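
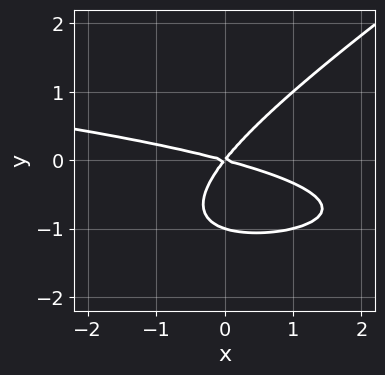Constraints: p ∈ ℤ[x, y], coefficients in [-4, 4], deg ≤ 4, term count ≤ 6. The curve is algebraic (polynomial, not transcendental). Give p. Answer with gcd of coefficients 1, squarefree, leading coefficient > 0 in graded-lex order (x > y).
1. Degree: a generic line meets the curve in up to 3 points, so deg p = 3.
2. Observable constraints: it crosses the x-axis at the gridline x = 0; the y-axis gridline crossings are at y ∈ {-1, 0}.
3. Fitting integer coefficients to these (and the overall shape) gives p.

2*x*y^2 - 3*y^3 + x^2 + 3*x*y - 3*y^2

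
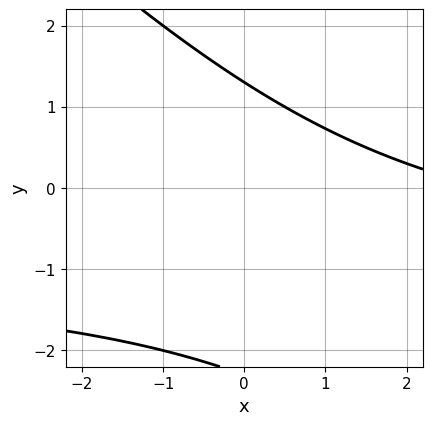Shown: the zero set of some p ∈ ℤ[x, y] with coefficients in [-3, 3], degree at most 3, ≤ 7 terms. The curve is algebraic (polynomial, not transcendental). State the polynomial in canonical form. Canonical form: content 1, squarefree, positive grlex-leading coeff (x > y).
1. The degree is 2 — a generic line meets the curve in up to 2 points.
2. Checking where it meets the axes: no x-intercept at any integer in the box.
3. Fitting integer coefficients to these (and the overall shape) gives p.

x*y + y^2 + x + y - 3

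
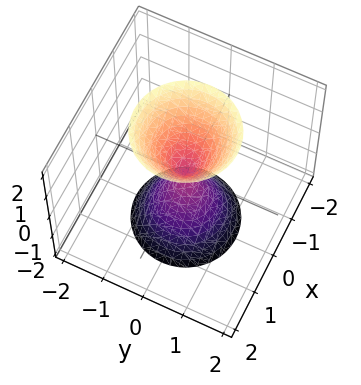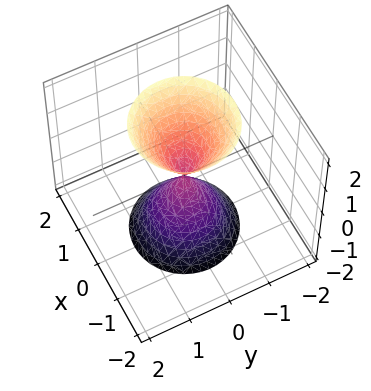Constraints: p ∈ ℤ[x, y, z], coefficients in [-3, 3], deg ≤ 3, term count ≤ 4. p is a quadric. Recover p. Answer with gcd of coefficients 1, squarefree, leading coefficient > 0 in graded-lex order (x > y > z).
3*x^2 + 3*y^2 - z^2

1. There are 2 components. Treating them together as one polynomial.
2. deg p = 2. A double cone through the origin; a quadric.
3. Symmetries: mirror symmetry z ↦ −z ⇒ only even powers of z; the z-axis is an axis of rotation, so x and y enter only as x² + y².
4. Checking where it meets the axes: it crosses the x-axis at the gridline x = 0; it meets the z-axis at z = 0 (among the integer gridlines).
5. Matching integer coefficients to the picture gives p.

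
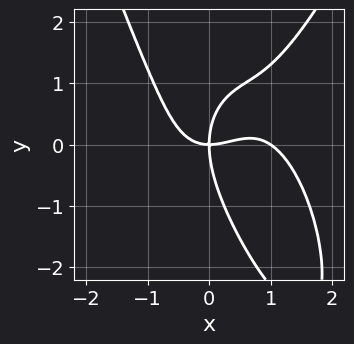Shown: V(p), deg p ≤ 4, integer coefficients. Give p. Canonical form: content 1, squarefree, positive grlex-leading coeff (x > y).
2*x^4 - 2*x^3 - x*y^2 - y^3 + 3*x*y

1. Degree: no degree-3 curve has this shape, so deg p = 4.
2. Against the integer gridlines: one y-axis crossing is at y = 0; the x-axis gridline crossings are at x ∈ {0, 1}.
3. Solving for integer coefficients yields p as stated.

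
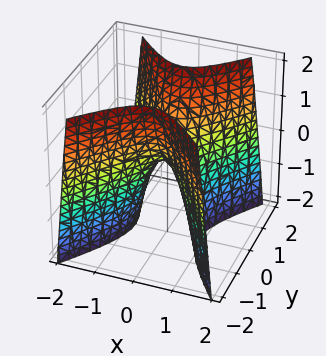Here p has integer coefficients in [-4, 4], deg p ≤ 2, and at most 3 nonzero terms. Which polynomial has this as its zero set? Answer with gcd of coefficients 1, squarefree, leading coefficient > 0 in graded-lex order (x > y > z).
3*x^2 - 2*y^2 + z

1. deg p = 2. A saddle surface; a quadric.
2. Symmetries: it's symmetric under y → −y, forcing even powers of y; it's symmetric under x → −x, forcing even powers of x.
3. Against the integer gridlines: one x-axis crossing is at x = 0; it meets the z-axis at z = 0 (among the integer gridlines); it meets the y-axis at y = 0 (among the integer gridlines).
4. The integer polynomial consistent with all of this is the stated p.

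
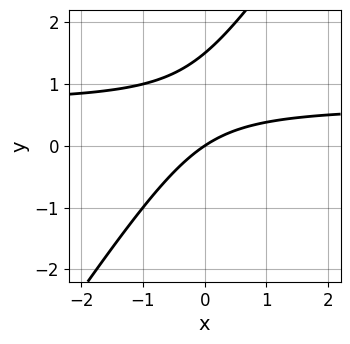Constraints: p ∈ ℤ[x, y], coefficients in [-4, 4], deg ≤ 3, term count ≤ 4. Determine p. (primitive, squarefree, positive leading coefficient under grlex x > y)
(a) The degree is 2 — no degree-1 curve has this shape.
(b) Against the integer gridlines: one y-axis crossing is at y = 0; it meets the x-axis at x = 0 (among the integer gridlines).
(c) Assembling these constraints gives the stated polynomial.

3*x*y - 2*y^2 - 2*x + 3*y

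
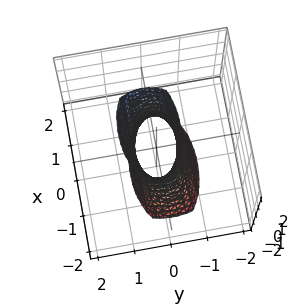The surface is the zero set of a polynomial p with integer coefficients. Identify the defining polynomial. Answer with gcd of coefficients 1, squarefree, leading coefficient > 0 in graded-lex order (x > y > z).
x^2 + x*z + 3*y^2 - 1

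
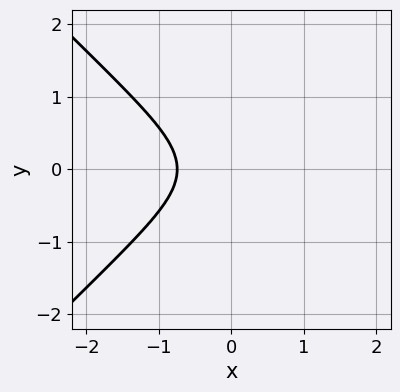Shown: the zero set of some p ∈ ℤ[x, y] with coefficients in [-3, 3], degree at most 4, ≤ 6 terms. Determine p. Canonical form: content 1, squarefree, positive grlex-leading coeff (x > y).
3*x^3 - 3*x*y^2 + 3*y^2 + x + 2

(a) Degree: no degree-2 curve has this shape, so deg p = 3.
(b) Symmetries: mirror symmetry y ↦ −y ⇒ only even powers of y.
(c) From the axis intercepts and sections: it misses every integer gridline on the y-axis.
(d) The integer polynomial consistent with all of this is the stated p.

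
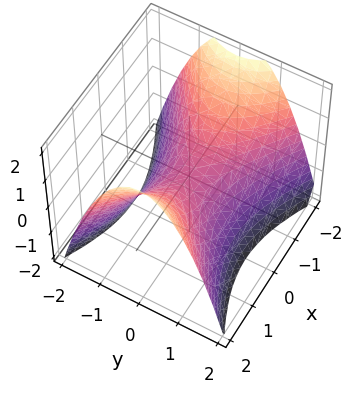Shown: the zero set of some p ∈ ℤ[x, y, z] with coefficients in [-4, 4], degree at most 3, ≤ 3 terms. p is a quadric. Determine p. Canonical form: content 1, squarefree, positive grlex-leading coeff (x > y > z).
(a) deg p = 2. A saddle surface; a quadric.
(b) Symmetries: mirror symmetry y ↦ −y ⇒ only even powers of y; it's symmetric under x → −x, forcing even powers of x.
(c) Observable constraints: it meets the x-axis at x = 0 (among the integer gridlines); one y-axis crossing is at y = 0; it crosses the z-axis at the gridline z = 0.
(d) The integer polynomial consistent with all of this is the stated p.

x^2 - 2*y^2 - 2*z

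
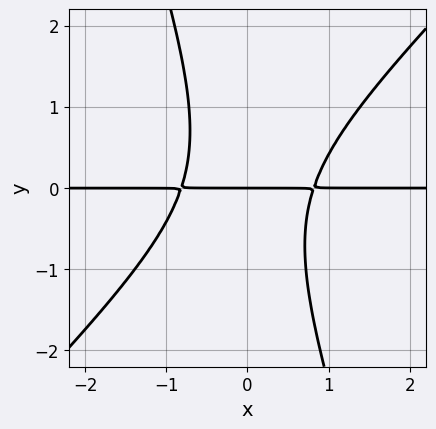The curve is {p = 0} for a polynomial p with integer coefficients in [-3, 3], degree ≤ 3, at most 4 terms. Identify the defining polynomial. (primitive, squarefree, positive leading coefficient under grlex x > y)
3*x^2*y - 2*x*y^2 - y^3 - 2*y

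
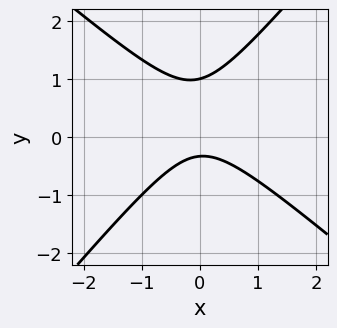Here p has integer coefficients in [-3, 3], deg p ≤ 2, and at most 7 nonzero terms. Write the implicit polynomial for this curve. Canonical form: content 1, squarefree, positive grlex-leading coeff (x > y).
(a) Degree: a generic line meets the curve in up to 2 points, so deg p = 2.
(b) Checking where it meets the axes: it crosses the y-axis at the gridline y = 1; it misses every integer gridline on the x-axis.
(c) Together with the visible shape, these determine p as stated.

3*x^2 + x*y - 3*y^2 + 2*y + 1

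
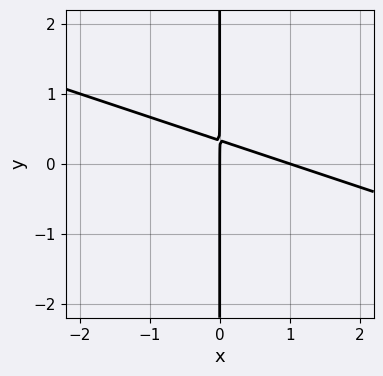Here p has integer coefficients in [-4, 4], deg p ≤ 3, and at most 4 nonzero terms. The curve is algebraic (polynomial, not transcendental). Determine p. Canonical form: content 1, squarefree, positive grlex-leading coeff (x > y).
x^2 + 3*x*y - x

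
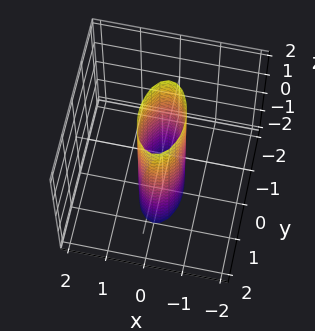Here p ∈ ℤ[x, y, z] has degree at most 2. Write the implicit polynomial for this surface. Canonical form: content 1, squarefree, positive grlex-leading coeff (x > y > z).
Degree: constant cross-section along one axis; a quadric, so deg p = 2.
Symmetries: it's symmetric under x → −x, forcing even powers of x; the y ↦ −y reflection is a symmetry, so y appears only in even powers; mirror symmetry z ↦ −z ⇒ only even powers of z.
Reading off the gridlines: no z-intercept at any integer in the box; the y-axis gridline crossings are at y ∈ {-1, 1}.
Putting this together gives p.

3*x^2 + y^2 - 1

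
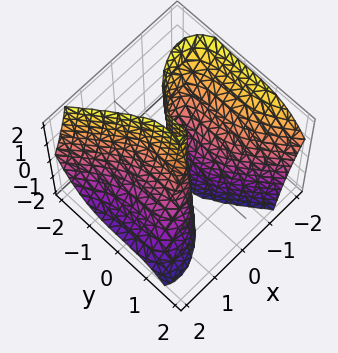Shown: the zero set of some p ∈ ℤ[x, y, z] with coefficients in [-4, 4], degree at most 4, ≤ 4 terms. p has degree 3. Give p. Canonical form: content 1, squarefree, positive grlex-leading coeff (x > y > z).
(a) deg p = 3. No degree-2 surface has this shape.
(b) Checking where it meets the axes: it meets the y-axis at y = 0 (among the integer gridlines); one x-axis crossing is at x = 0; every point of the z-axis in the box is on the surface.
(c) Assembling these constraints gives the stated polynomial.

3*x^3 + 3*x^2*z + 2*y^3 - 2*x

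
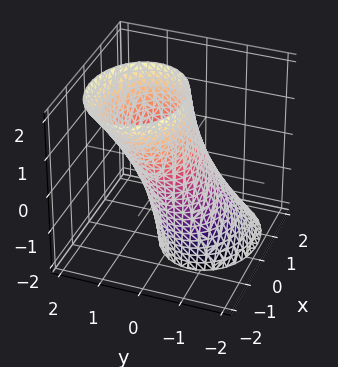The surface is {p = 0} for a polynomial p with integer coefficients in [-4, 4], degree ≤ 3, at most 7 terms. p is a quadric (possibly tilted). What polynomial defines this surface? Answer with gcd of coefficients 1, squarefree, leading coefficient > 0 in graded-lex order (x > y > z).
2*x^2 + x*z + 3*y^2 - 2*y*z - 2

1. Degree: no degree-1 surface has this shape, so deg p = 2.
2. Against the integer gridlines: among the integer gridlines, it crosses the x-axis at x ∈ {-1, 1}; it misses every integer gridline on the z-axis.
3. Matching integer coefficients to the picture gives p.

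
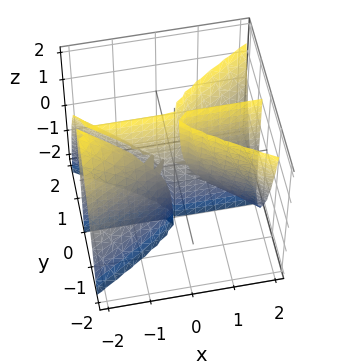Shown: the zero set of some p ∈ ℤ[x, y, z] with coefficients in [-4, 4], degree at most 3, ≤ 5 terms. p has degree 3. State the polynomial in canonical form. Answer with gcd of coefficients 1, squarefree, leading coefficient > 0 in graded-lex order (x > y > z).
1. Degree: no degree-2 surface has this shape, so deg p = 3.
2. Checking where it meets the axes: every point of the z-axis in the box is on the surface; the visible x-axis segment lies entirely on the surface; it crosses the y-axis at the gridline y = 0.
3. Matching integer coefficients to the picture gives p.

x^2*y + x*y*z - 3*y^3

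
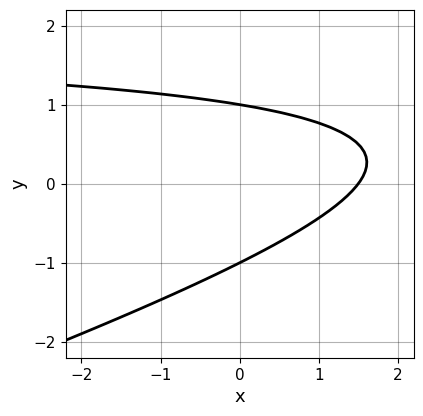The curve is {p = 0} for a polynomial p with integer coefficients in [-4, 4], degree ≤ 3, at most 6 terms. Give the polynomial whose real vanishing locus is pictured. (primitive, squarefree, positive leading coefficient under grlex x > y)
x*y - 3*y^2 - 2*x + 3

(a) The degree is 2 — no degree-1 curve has this shape.
(b) From the visible intercepts: among the integer gridlines, it crosses the y-axis at y ∈ {-1, 1}.
(c) The integer polynomial consistent with all of this is the stated p.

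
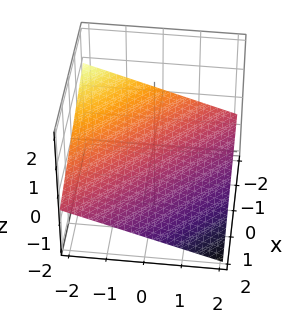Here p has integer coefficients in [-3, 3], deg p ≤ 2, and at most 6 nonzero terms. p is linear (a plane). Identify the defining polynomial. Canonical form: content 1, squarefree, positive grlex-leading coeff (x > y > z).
1. Degree: every cross-section is a straight line — this is a plane, so deg p = 1.
2. From the visible intercepts: it meets the y-axis at y = -2 (among the integer gridlines); one x-axis crossing is at x = -2.
3. The integer polynomial consistent with all of this is the stated p.

x + y + 3*z + 2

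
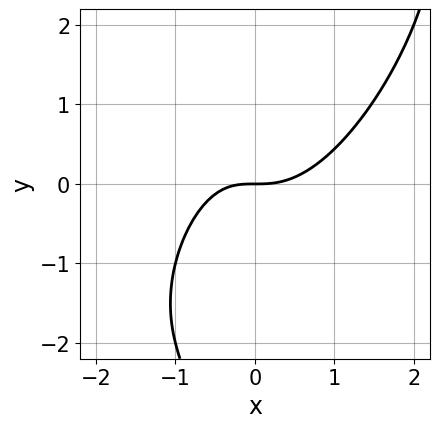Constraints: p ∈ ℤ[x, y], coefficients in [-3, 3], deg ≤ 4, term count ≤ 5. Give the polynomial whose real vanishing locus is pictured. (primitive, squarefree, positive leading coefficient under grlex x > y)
(a) deg p = 3.
(b) Reading off the gridlines: one x-axis crossing is at x = 0; it meets the y-axis at y = 0 (among the integer gridlines).
(c) Matching integer coefficients to the picture gives p.

2*x^3 - 2*x^2*y + x*y^2 - x*y - 2*y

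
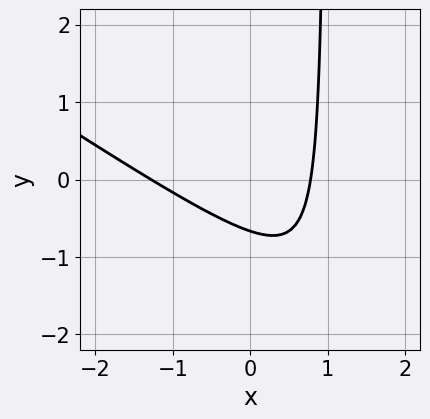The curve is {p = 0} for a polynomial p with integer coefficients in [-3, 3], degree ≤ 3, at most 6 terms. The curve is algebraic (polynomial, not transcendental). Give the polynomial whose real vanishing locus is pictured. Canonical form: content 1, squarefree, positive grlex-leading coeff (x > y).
2*x^2 + 3*x*y + x - 3*y - 2

1. Degree: the shape is more complex than any degree-1 curve, so deg p = 2.
2. The integer polynomial consistent with all of this is the stated p.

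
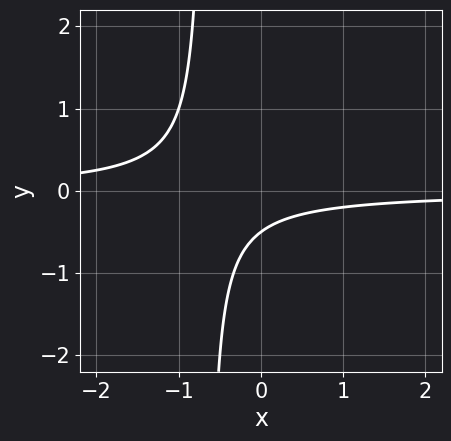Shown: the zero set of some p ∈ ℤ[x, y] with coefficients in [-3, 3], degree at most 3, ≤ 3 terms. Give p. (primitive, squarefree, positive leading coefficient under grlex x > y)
1. The degree is 2 — no degree-1 curve has this shape.
2. From the axis intercepts and sections: the curve avoids every integer x-axis point in the box.
3. Together with the visible shape, these determine p as stated.

3*x*y + 2*y + 1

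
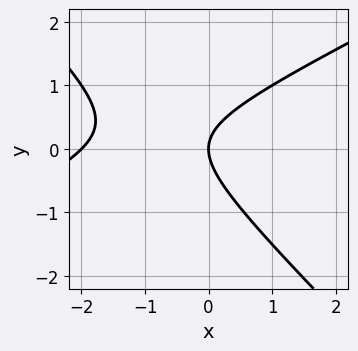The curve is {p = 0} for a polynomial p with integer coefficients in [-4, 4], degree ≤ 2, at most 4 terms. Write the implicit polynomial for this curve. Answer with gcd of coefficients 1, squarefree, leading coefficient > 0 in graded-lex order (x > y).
x^2 - x*y - 2*y^2 + 2*x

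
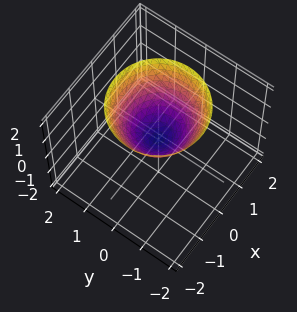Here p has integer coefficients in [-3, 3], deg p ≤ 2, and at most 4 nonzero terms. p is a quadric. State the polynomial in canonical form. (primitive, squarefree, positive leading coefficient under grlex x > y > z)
First, the degree is 2 — a paraboloid; a quadric.
Next, symmetries: the surface is invariant under rotation about z: p = q(x² + y², z).
Next, checking where it meets the axes: one y-axis crossing is at y = 0; a circular section at z = 1 has radius exactly 1.
Finally, matching integer coefficients to the picture gives p.

x^2 + y^2 - z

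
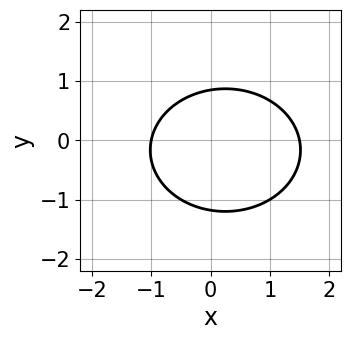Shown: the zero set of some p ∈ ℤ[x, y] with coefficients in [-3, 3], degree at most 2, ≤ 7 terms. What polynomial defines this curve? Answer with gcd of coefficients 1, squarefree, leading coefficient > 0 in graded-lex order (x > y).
deg p = 2.
Checking where it meets the axes: it crosses the x-axis at the gridline x = -1.
Assembling these constraints gives the stated polynomial.

2*x^2 + 3*y^2 - x + y - 3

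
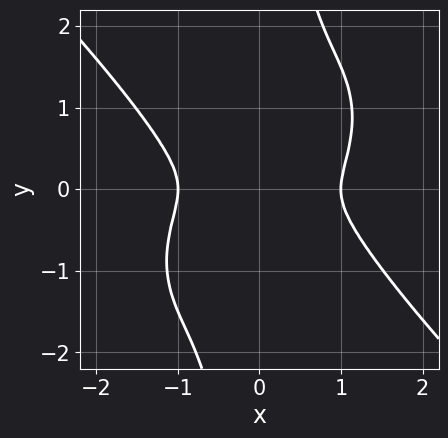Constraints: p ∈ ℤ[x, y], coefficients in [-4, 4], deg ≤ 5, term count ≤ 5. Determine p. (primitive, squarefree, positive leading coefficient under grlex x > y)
2*x^4 + 2*x*y^3 - 2*x^2 - 3*y^2

First, the degree is 4 — no degree-3 curve has this shape.
Then, checking where it meets the axes: the x-axis gridline crossings are at x ∈ {-1, 1}.
Finally, matching integer coefficients to the picture gives p.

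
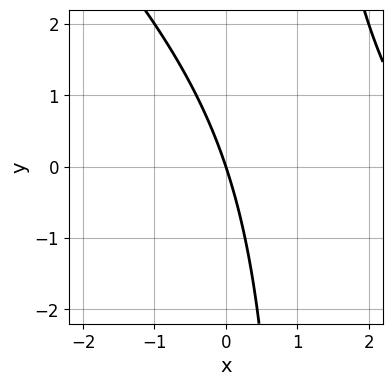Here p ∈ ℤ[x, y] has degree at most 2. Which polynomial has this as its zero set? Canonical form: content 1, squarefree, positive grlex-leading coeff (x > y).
1. Degree: a generic line meets the curve in up to 2 points, so deg p = 2.
2. Observable constraints: it crosses the x-axis at the gridline x = 0; it meets the y-axis at y = 0 (among the integer gridlines).
3. Solving for integer coefficients yields p as stated.

x^2 + x*y - 3*x - y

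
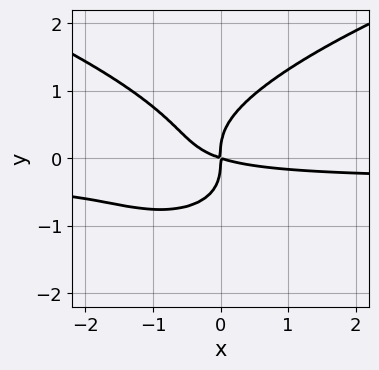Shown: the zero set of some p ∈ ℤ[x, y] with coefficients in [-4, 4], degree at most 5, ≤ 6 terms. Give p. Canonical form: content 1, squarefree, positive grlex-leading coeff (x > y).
3*y^4 - 3*x^2*y - x^2 - 3*x*y

(a) The degree is 4 — a generic line meets the curve in up to 4 points.
(b) From the axis intercepts and sections: one x-axis crossing is at x = 0; it crosses the y-axis at the gridline y = 0.
(c) The integer polynomial consistent with all of this is the stated p.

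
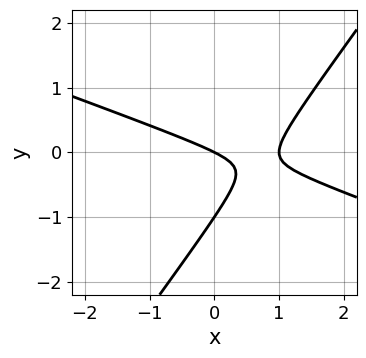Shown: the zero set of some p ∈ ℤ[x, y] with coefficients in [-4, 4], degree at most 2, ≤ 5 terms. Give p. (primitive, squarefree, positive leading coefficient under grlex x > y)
(a) The degree is 2 — no degree-1 curve has this shape.
(b) Observable constraints: the x-axis gridline crossings are at x ∈ {0, 1}; among the integer gridlines, it crosses the y-axis at y ∈ {-1, 0}.
(c) Assembling these constraints gives the stated polynomial.

x^2 + 2*x*y - 2*y^2 - x - 2*y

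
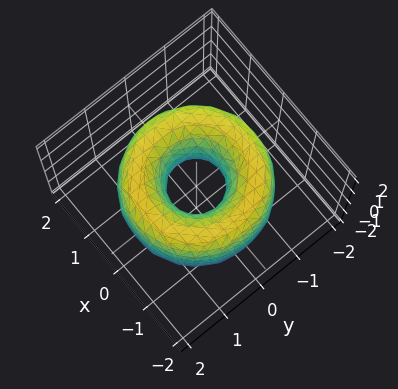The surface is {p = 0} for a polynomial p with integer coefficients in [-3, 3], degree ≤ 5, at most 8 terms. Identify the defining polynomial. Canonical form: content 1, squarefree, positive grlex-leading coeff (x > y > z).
First, the degree is 4 — the shape is more complex than any degree-3 surface.
Then, by symmetry, the z-axis is an axis of rotation, so x and y enter only as x² + y².
Next, checking where it meets the axes: it misses every integer gridline on the z-axis; a circular section at z = -1 has radius exactly 1.
Finally, putting this together gives p.

x^4 + 2*x^2*y^2 + y^4 - 3*x^2 - 3*y^2 + z^2 + 1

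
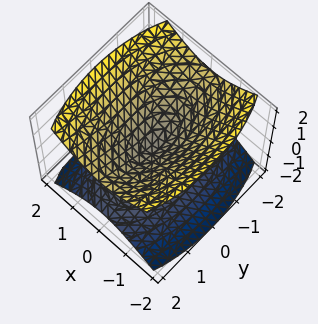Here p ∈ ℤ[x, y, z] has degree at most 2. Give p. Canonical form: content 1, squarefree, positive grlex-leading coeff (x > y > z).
(a) There are 2 components. They look like related sheets of one shape, so recover p as a whole.
(b) deg p = 2. Two nappes meeting at a single point; a quadric.
(c) Symmetries: the y ↦ −y reflection is a symmetry, so y appears only in even powers; it's symmetric under z → −z, forcing even powers of z; mirror symmetry x ↦ −x ⇒ only even powers of x.
(d) Against the integer gridlines: it meets the y-axis at y = 0 (among the integer gridlines); it crosses the z-axis at the gridline z = 0; it crosses the x-axis at the gridline x = 0.
(e) Solving for integer coefficients yields p as stated.

3*x^2 + y^2 - 3*z^2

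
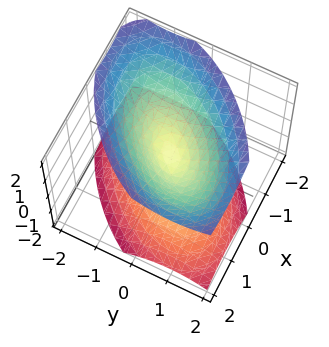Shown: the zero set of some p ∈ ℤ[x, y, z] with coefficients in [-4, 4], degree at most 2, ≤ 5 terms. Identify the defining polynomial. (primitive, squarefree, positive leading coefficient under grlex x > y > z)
x^2 - x*y + y^2 - z^2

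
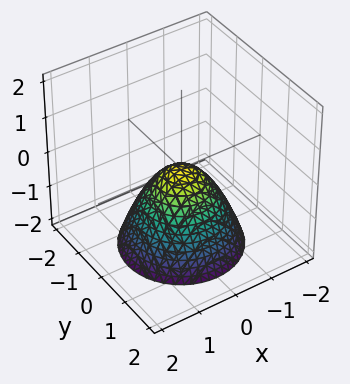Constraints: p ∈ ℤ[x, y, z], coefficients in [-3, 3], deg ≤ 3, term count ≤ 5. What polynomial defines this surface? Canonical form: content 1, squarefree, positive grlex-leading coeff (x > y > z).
(a) The degree is 2 — a single bowl opening along one axis; a quadric.
(b) Symmetry: the z-axis is an axis of rotation, so x and y enter only as x² + y².
(c) From the visible intercepts: it crosses the x-axis at the gridline x = 0; it crosses the y-axis at the gridline y = 0; one z-axis crossing is at z = 0.
(d) Matching integer coefficients to the picture gives p.

x^2 + y^2 + z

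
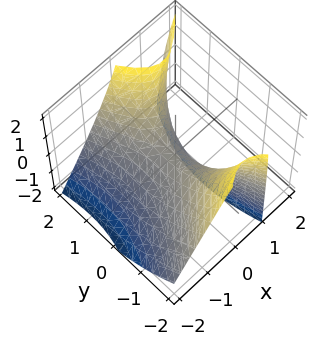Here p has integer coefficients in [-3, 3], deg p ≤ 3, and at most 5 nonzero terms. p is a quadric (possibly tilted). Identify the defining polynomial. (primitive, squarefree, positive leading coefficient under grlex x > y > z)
3*x^2 - x*y - 2*x*z - y^2 + 2*z

First, degree: no degree-1 surface has this shape, so deg p = 2.
Then, reading off the gridlines: it meets the z-axis at z = 0 (among the integer gridlines); one x-axis crossing is at x = 0.
Finally, solving for integer coefficients yields p as stated.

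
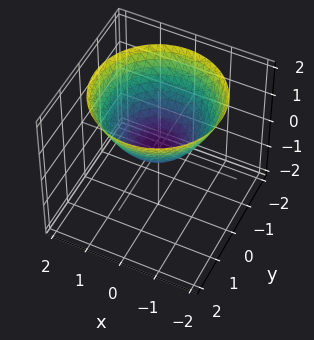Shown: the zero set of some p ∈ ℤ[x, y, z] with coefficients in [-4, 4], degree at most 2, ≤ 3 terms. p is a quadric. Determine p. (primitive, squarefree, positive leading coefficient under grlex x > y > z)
2*x^2 + 2*y^2 - 3*z

1. deg p = 2. A single bowl opening along one axis; a quadric.
2. Symmetries: the z-axis is an axis of rotation, so x and y enter only as x² + y².
3. Reading off the gridlines: one z-axis crossing is at z = 0; it crosses the x-axis at the gridline x = 0; a circular section at z = 2 has radius between 1 and 2.
4. Matching integer coefficients to the picture gives p.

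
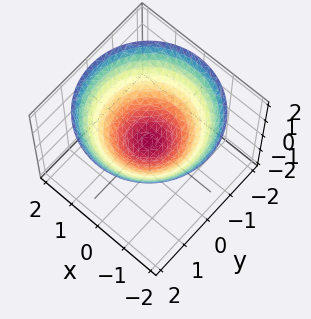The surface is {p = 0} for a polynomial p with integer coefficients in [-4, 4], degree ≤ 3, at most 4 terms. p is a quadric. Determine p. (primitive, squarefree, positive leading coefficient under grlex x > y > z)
x^2 + y^2 - 2*z

1. Degree: a single bowl opening along one axis; a quadric, so deg p = 2.
2. Symmetry: the z-axis is an axis of rotation, so x and y enter only as x² + y².
3. Reading off the gridlines: one y-axis crossing is at y = 0; it meets the x-axis at x = 0 (among the integer gridlines); it crosses the z-axis at the gridline z = 0; a circular section at z = 1 has radius between 1 and 2.
4. Putting this together gives p.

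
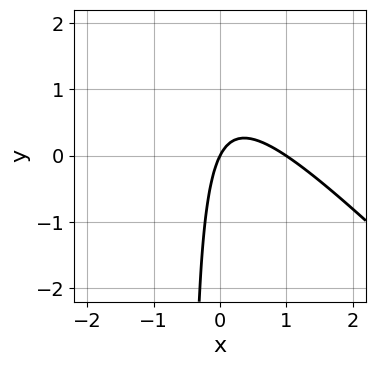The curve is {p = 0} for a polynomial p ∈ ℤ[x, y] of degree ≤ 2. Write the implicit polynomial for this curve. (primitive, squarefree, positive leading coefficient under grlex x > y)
2*x^2 + 2*x*y - 2*x + y

1. The degree is 2 — a generic line meets the curve in up to 2 points.
2. Against the integer gridlines: it meets the y-axis at y = 0 (among the integer gridlines); among the integer gridlines, it crosses the x-axis at x ∈ {0, 1}.
3. Together with the visible shape, these determine p as stated.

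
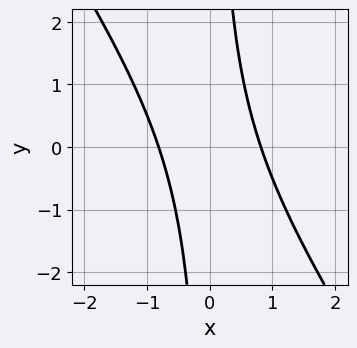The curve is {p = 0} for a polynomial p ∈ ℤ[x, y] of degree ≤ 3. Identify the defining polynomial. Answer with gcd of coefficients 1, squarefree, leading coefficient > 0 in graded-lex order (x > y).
3*x^2 + 2*x*y - 2

First, degree: a generic line meets the curve in up to 2 points, so deg p = 2.
Then, against the integer gridlines: no y-intercept at any integer in the box.
Finally, these observations pin down the coefficients.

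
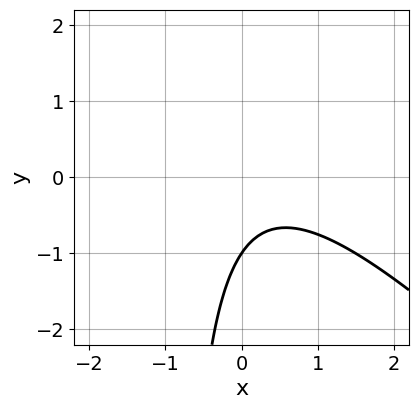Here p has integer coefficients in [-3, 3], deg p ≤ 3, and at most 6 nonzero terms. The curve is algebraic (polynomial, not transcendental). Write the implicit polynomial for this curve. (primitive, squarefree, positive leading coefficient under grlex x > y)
First, the degree is 2 — the shape is more complex than any degree-1 curve.
Then, from the axis intercepts and sections: one y-axis crossing is at y = -1; it misses every integer gridline on the x-axis.
Finally, solving for integer coefficients yields p as stated.

2*x^2 + 2*x*y - x + 2*y + 2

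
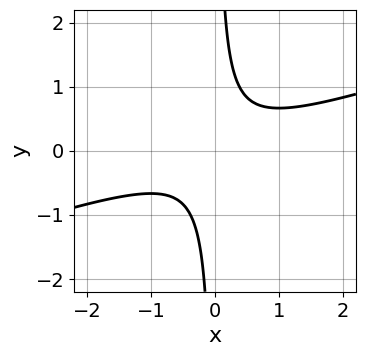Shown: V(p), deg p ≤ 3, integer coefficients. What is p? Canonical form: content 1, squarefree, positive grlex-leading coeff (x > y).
x^2 - 3*x*y + 1

deg p = 2. A generic line meets the curve in up to 2 points.
Observable constraints: no y-intercept at any integer in the box; it misses every integer gridline on the x-axis.
The integer polynomial consistent with all of this is the stated p.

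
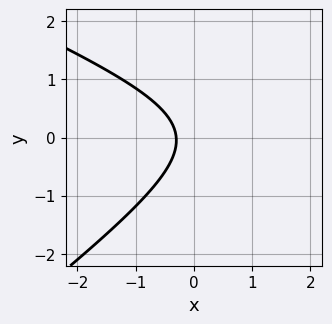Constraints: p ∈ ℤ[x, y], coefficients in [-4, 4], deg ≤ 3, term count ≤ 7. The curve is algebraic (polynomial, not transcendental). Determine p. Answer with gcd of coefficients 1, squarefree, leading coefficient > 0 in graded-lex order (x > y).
First, the degree is 2 — the shape is more complex than any degree-1 curve.
Then, observable constraints: the curve avoids every integer y-axis point in the box.
Finally, assembling these constraints gives the stated polynomial.

x^2 + x*y - 3*y^2 - 3*x - 1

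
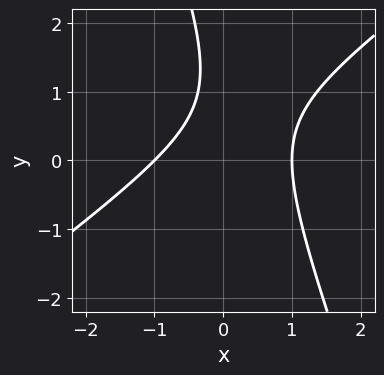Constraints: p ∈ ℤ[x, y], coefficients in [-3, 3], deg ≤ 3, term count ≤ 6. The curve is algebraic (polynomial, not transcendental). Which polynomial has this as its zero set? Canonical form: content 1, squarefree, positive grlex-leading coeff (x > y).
2*x^2 - 2*x*y - y^2 + 2*y - 2

First, the degree is 2 — the shape is more complex than any degree-1 curve.
Then, from the axis intercepts and sections: the x-axis gridline crossings are at x ∈ {-1, 1}; no y-intercept at any integer in the box.
Finally, together with the visible shape, these determine p as stated.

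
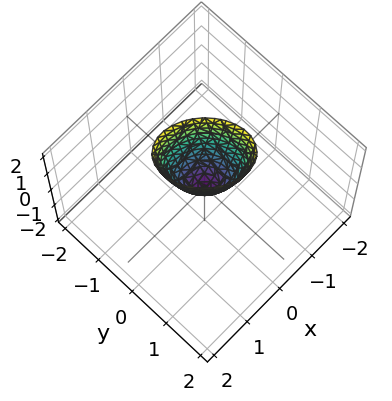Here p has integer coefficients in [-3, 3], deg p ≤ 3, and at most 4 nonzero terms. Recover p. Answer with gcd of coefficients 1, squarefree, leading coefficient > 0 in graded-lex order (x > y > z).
First, the degree is 2 — no degree-1 surface has this shape.
Next, against the integer gridlines: one x-axis crossing is at x = 0; it meets the y-axis at y = 0 (among the integer gridlines); one z-axis crossing is at z = 0.
Finally, these observations pin down the coefficients.

3*x^2 + 2*x*y + 3*y^2 - z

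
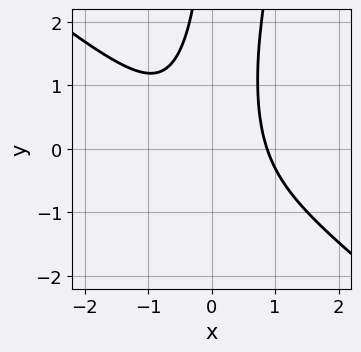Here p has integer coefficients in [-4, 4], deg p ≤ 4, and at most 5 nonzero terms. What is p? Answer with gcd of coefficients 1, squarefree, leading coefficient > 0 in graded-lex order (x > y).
3*x^3 + 3*x^2*y - x*y^2 - 2

First, degree: a generic line meets the curve in up to 3 points, so deg p = 3.
Then, observable constraints: it misses every integer gridline on the y-axis.
Finally, fitting integer coefficients to these (and the overall shape) gives p.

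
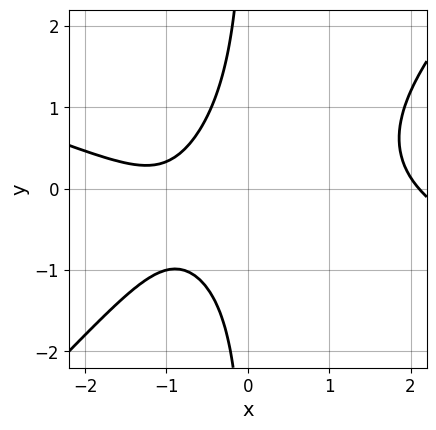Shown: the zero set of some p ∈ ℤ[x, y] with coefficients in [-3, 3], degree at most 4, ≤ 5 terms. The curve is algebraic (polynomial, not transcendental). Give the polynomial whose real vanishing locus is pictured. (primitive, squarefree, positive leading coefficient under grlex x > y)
1. deg p = 3. A generic line meets the curve in up to 3 points.
2. From the axis intercepts and sections: no x-intercept at any integer in the box; the curve avoids every integer y-axis point in the box.
3. The integer polynomial consistent with all of this is the stated p.

x^3 + 2*x^2*y - 3*x*y^2 - 3*x - 3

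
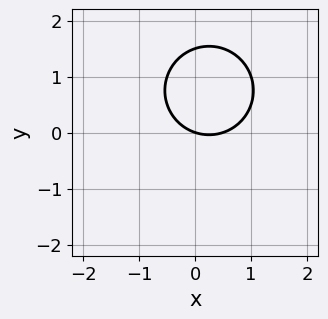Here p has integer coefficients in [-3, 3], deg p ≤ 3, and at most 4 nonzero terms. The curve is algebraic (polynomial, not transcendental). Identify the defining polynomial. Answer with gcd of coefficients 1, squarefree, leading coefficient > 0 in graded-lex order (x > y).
2*x^2 + 2*y^2 - x - 3*y

1. deg p = 2. The shape is more complex than any degree-1 curve.
2. From the visible intercepts: it crosses the x-axis at the gridline x = 0; one y-axis crossing is at y = 0.
3. Fitting integer coefficients to these (and the overall shape) gives p.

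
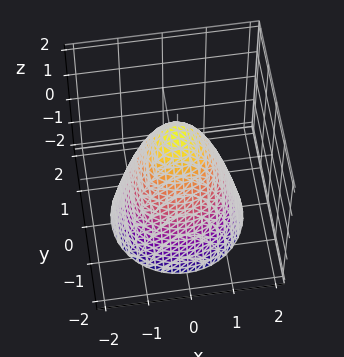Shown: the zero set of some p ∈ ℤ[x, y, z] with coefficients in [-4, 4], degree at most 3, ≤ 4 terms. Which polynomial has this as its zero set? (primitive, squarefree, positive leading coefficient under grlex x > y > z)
3*x^2 + 3*y^2 + 2*z - 3

1. Degree: a generic line meets the surface in up to 2 points, so deg p = 2.
2. Symmetries: rotational symmetry about the z-axis ⇒ p depends on x, y only through x² + y².
3. From the axis intercepts and sections: a circular section at z = -1 has radius between 1 and 2; among the integer gridlines, it crosses the y-axis at y ∈ {-1, 1}; among the integer gridlines, it crosses the x-axis at x ∈ {-1, 1}.
4. Putting this together gives p.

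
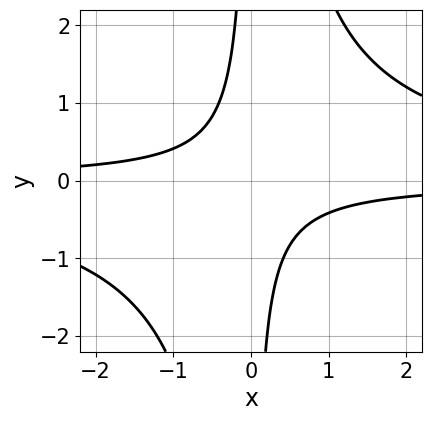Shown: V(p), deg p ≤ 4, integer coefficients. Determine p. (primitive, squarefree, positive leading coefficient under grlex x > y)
x^2*y^2 - 2*x*y - 1

Degree: the shape is more complex than any degree-3 curve, so deg p = 4.
Checking where it meets the axes: the curve avoids every integer y-axis point in the box; it misses every integer gridline on the x-axis.
Together with the visible shape, these determine p as stated.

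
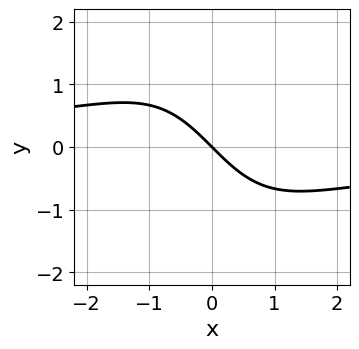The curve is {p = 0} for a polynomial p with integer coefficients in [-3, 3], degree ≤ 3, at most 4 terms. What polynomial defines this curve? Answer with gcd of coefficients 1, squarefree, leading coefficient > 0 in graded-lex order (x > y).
First, deg p = 3. No degree-2 curve has this shape.
Next, reading off the gridlines: it meets the y-axis at y = 0 (among the integer gridlines); it crosses the x-axis at the gridline x = 0.
Finally, putting this together gives p.

x^2*y + 2*x + 2*y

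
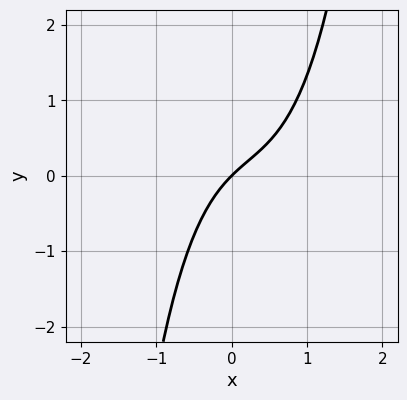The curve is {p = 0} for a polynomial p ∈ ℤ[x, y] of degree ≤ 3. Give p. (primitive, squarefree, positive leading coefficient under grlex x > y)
3*x^3 - 2*x^2 + 3*x - 3*y

Degree: a generic line meets the curve in up to 3 points, so deg p = 3.
Observable constraints: it meets the y-axis at y = 0 (among the integer gridlines); it meets the x-axis at x = 0 (among the integer gridlines).
Matching integer coefficients to the picture gives p.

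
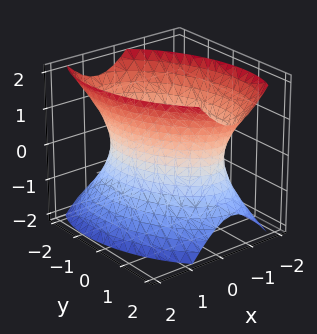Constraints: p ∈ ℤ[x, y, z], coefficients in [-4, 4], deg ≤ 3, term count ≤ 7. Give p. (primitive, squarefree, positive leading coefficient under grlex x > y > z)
2*x^2 + x*y + y^2 - z^2 - 2

(a) Degree: the shape is more complex than any degree-1 surface, so deg p = 2.
(b) Checking where it meets the axes: the x-axis gridline crossings are at x ∈ {-1, 1}; the surface avoids every integer z-axis point in the box.
(c) Together with the visible shape, these determine p as stated.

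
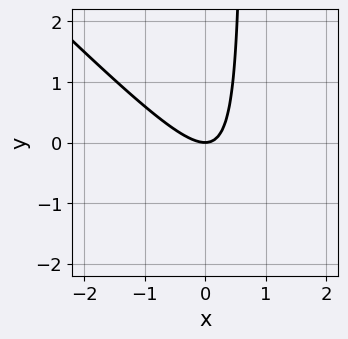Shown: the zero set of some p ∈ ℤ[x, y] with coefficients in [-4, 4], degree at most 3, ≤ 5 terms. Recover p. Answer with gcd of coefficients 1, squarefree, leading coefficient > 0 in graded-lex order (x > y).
First, the degree is 2 — the shape is more complex than any degree-1 curve.
Then, checking where it meets the axes: it crosses the x-axis at the gridline x = 0; it crosses the y-axis at the gridline y = 0.
Finally, matching integer coefficients to the picture gives p.

3*x^2 + 3*x*y - 2*y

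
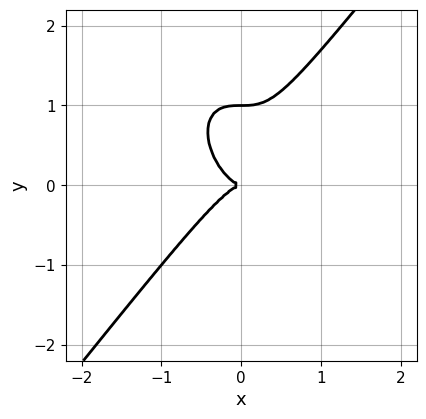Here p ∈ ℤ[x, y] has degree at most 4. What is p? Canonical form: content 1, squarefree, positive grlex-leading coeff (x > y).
First, deg p = 3. A generic line meets the curve in up to 3 points.
Then, from the visible intercepts: among the integer gridlines, it crosses the y-axis at y ∈ {0, 1}; one x-axis crossing is at x = 0.
Finally, these observations pin down the coefficients.

2*x^3 - y^3 + y^2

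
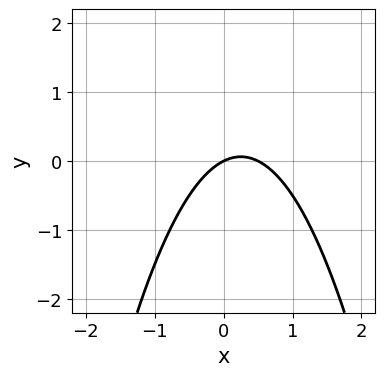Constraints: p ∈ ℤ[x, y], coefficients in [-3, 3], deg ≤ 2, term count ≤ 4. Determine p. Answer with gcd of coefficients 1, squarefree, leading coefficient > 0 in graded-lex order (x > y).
2*x^2 - x + 2*y

(a) deg p = 2. A generic line meets the curve in up to 2 points.
(b) From the visible intercepts: it crosses the x-axis at the gridline x = 0; one y-axis crossing is at y = 0.
(c) Solving for integer coefficients yields p as stated.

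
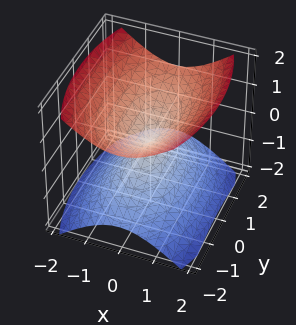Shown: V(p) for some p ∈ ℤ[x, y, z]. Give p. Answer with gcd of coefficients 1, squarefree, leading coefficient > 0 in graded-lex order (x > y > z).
1. The picture has 2 separate pieces. Treating them together as one polynomial.
2. deg p = 2. Two nappes meeting at a single point; a quadric.
3. Symmetries: mirror symmetry z ↦ −z ⇒ only even powers of z; the x ↦ −x reflection is a symmetry, so x appears only in even powers; it's symmetric under y → −y, forcing even powers of y.
4. From the axis intercepts and sections: it crosses the x-axis at the gridline x = 0; it meets the z-axis at z = 0 (among the integer gridlines).
5. Assembling these constraints gives the stated polynomial.

3*x^2 + y^2 - 3*z^2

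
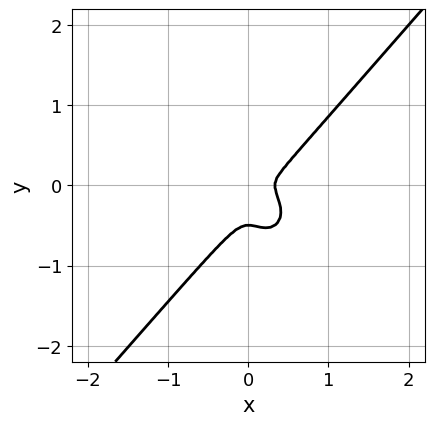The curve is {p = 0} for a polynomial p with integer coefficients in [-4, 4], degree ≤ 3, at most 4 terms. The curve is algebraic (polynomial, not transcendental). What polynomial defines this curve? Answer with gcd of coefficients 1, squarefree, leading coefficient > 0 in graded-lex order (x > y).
3*x^3 - 2*y^3 - x^2 - y^2

1. Degree: the shape is more complex than any degree-2 curve, so deg p = 3.
2. Putting this together gives p.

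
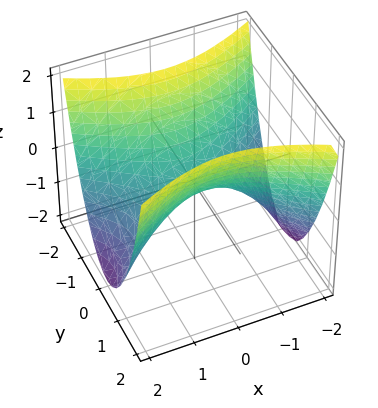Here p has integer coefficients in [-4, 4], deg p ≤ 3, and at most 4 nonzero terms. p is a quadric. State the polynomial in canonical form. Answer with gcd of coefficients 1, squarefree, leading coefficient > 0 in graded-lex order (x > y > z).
x^2 - 2*y^2 + 2*z

First, degree: a saddle surface; a quadric, so deg p = 2.
Then, symmetries: the x ↦ −x reflection is a symmetry, so x appears only in even powers; mirror symmetry y ↦ −y ⇒ only even powers of y.
Then, observable constraints: it meets the x-axis at x = 0 (among the integer gridlines); one y-axis crossing is at y = 0; it crosses the z-axis at the gridline z = 0.
Finally, together with the visible shape, these determine p as stated.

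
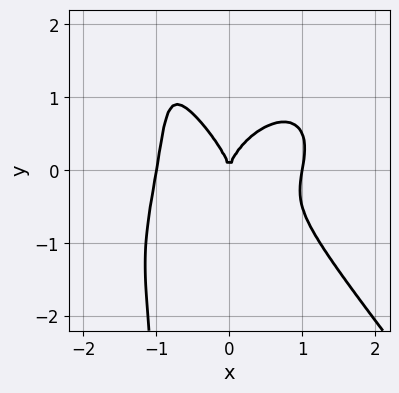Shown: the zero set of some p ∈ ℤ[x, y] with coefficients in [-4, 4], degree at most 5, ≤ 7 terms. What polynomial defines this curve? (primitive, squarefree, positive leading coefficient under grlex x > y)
1. deg p = 4. A generic line meets the curve in up to 4 points.
2. Checking where it meets the axes: it crosses the y-axis at the gridline y = 0; the x-axis gridline crossings are at x ∈ {-1, 0, 1}.
3. Matching integer coefficients to the picture gives p.

3*x^4 - x^3*y + 2*x*y^3 + 2*y^3 - 3*x^2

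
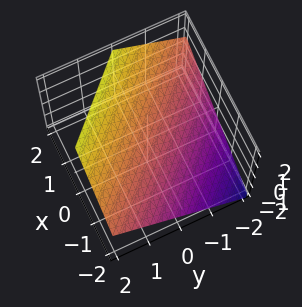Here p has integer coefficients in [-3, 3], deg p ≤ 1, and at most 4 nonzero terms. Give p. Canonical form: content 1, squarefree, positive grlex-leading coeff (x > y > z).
The degree is 1 — every cross-section is a straight line — this is a plane.
From the axis intercepts and sections: it meets the y-axis at y = -1 (among the integer gridlines); one x-axis crossing is at x = -1.
Matching integer coefficients to the picture gives p.

2*x + 2*y - 3*z + 2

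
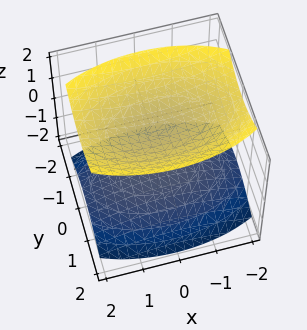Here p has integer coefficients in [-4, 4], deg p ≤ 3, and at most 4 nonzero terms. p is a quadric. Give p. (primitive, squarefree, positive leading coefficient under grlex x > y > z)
x^2 + 3*y^2 - 3*z^2 + 3

First, the picture has 2 separate pieces. They look like related sheets of one shape, so recover p as a whole.
Next, the degree is 2 — two separate bowl-shaped sheets opening away from each other; a quadric.
Next, symmetries: it's symmetric under z → −z, forcing even powers of z; the x ↦ −x reflection is a symmetry, so x appears only in even powers; mirror symmetry y ↦ −y ⇒ only even powers of y.
Next, against the integer gridlines: the z-axis gridline crossings are at z ∈ {-1, 1}; it misses every integer gridline on the x-axis; the surface avoids every integer y-axis point in the box.
Finally, matching integer coefficients to the picture gives p.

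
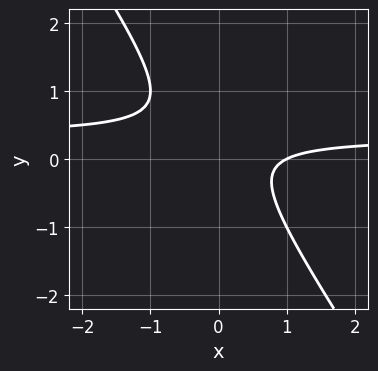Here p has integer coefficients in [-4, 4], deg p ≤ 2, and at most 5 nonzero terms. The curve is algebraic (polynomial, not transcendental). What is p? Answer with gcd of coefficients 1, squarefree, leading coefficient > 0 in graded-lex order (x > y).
3*x*y + 2*y^2 - x - y + 1

(a) deg p = 2.
(b) Reading off the gridlines: it meets the x-axis at x = 1 (among the integer gridlines); the curve avoids every integer y-axis point in the box.
(c) Putting this together gives p.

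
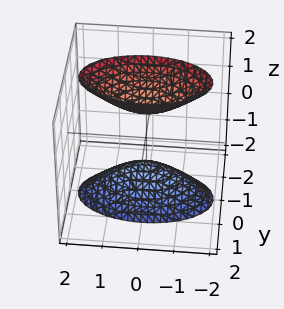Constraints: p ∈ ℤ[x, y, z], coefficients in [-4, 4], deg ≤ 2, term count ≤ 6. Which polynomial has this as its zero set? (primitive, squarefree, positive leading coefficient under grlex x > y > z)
x^2 + 3*y^2 - z^2 + 1

The picture has 2 separate pieces. They look like related sheets of one shape, so recover p as a whole.
deg p = 2. Two separate bowl-shaped sheets opening away from each other; a quadric.
Symmetries: the y ↦ −y reflection is a symmetry, so y appears only in even powers; mirror symmetry z ↦ −z ⇒ only even powers of z; it's symmetric under x → −x, forcing even powers of x.
From the axis intercepts and sections: the surface avoids every integer x-axis point in the box; among the integer gridlines, it crosses the z-axis at z ∈ {-1, 1}; it misses every integer gridline on the y-axis.
The integer polynomial consistent with all of this is the stated p.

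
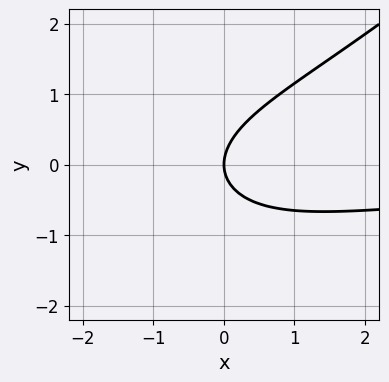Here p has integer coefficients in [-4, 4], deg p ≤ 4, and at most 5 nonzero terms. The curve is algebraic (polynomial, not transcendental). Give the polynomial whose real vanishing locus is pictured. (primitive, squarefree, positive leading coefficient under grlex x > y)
x^2*y - x*y^2 + x*y - 3*y^2 + 3*x

deg p = 3. The shape is more complex than any degree-2 curve.
Checking where it meets the axes: one y-axis crossing is at y = 0; one x-axis crossing is at x = 0.
Putting this together gives p.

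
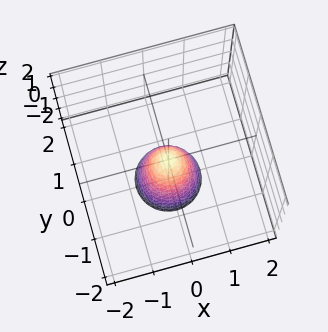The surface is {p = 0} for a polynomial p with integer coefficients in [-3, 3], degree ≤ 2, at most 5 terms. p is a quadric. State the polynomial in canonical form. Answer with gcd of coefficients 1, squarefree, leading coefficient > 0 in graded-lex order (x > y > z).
3*x^2 + 3*y^2 + z

1. deg p = 2. A single bowl opening along one axis; a quadric.
2. By symmetry, the z-axis is an axis of rotation, so x and y enter only as x² + y².
3. Checking where it meets the axes: one x-axis crossing is at x = 0; it meets the y-axis at y = 0 (among the integer gridlines); a circular section at z = -2 has radius between 0 and 1.
4. Together with the visible shape, these determine p as stated.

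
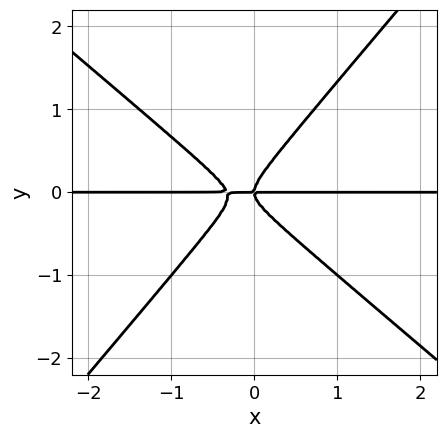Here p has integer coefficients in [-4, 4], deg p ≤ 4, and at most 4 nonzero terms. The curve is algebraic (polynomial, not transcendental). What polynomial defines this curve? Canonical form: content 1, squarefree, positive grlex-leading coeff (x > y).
1. Degree: a generic line meets the curve in up to 3 points, so deg p = 3.
2. Checking where it meets the axes: one y-axis crossing is at y = 0; the visible x-axis segment lies entirely on the curve.
3. Matching integer coefficients to the picture gives p.

3*x^2*y + x*y^2 - 3*y^3 + x*y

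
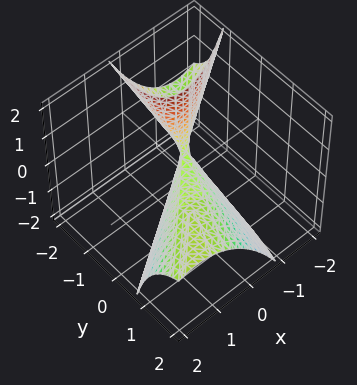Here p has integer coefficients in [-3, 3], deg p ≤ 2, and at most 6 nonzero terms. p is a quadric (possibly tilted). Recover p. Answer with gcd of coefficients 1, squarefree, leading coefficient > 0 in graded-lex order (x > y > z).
2*x^2 - 3*x*y + y^2 + 2*y*z + z

First, deg p = 2. A generic line meets the surface in up to 2 points.
Next, observable constraints: it crosses the z-axis at the gridline z = 0; it meets the y-axis at y = 0 (among the integer gridlines); one x-axis crossing is at x = 0.
Finally, putting this together gives p.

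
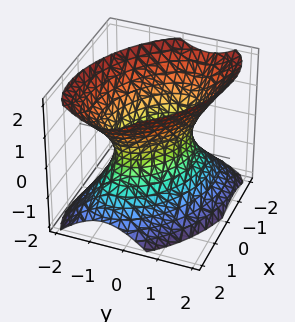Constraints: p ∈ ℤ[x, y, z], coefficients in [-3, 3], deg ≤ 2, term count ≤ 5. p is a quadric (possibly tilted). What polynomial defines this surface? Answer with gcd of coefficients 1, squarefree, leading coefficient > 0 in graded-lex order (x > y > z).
2*x^2 + 2*x*y + 3*y^2 - 2*z^2 - 2

Degree: no degree-1 surface has this shape, so deg p = 2.
Checking where it meets the axes: among the integer gridlines, it crosses the x-axis at x ∈ {-1, 1}; no z-intercept at any integer in the box.
Together with the visible shape, these determine p as stated.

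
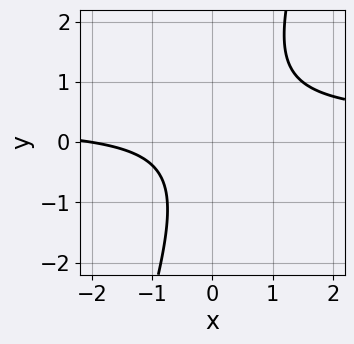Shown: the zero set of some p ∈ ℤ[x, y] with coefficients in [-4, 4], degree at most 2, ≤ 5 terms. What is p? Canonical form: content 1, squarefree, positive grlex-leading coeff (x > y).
3*x*y - y^2 - x - 2

1. Degree: the shape is more complex than any degree-1 curve, so deg p = 2.
2. Checking where it meets the axes: the curve avoids every integer y-axis point in the box; it crosses the x-axis at the gridline x = -2.
3. Fitting integer coefficients to these (and the overall shape) gives p.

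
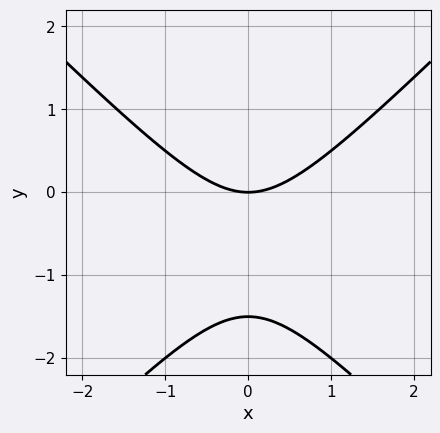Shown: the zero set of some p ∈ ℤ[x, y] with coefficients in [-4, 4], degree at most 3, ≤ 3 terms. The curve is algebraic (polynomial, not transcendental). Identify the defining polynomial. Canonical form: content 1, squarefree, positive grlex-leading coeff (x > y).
2*x^2 - 2*y^2 - 3*y

1. Degree: a generic line meets the curve in up to 2 points, so deg p = 2.
2. Symmetries: mirror symmetry x ↦ −x ⇒ only even powers of x.
3. From the visible intercepts: it crosses the x-axis at the gridline x = 0; one y-axis crossing is at y = 0.
4. Fitting integer coefficients to these (and the overall shape) gives p.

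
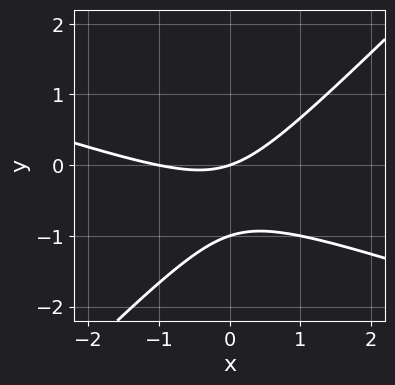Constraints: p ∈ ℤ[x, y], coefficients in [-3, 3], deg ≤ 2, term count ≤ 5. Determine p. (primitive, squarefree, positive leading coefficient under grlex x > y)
x^2 + 2*x*y - 3*y^2 + x - 3*y

1. Degree: no degree-1 curve has this shape, so deg p = 2.
2. Observable constraints: the x-axis gridline crossings are at x ∈ {-1, 0}; among the integer gridlines, it crosses the y-axis at y ∈ {-1, 0}.
3. Assembling these constraints gives the stated polynomial.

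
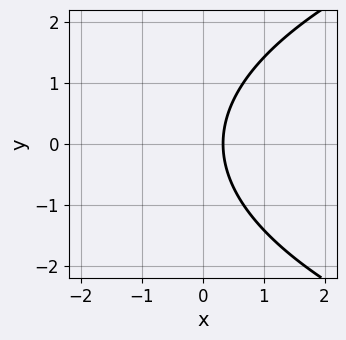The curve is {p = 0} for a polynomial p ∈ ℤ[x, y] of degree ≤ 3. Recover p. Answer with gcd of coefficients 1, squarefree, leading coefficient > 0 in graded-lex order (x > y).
y^2 - 3*x + 1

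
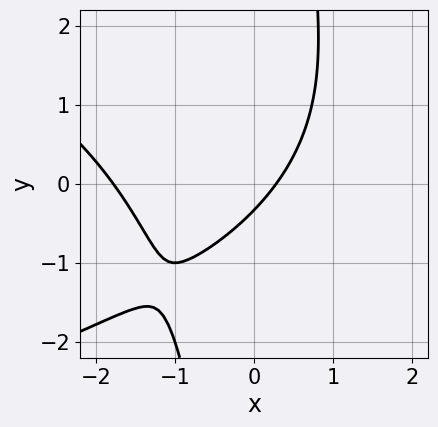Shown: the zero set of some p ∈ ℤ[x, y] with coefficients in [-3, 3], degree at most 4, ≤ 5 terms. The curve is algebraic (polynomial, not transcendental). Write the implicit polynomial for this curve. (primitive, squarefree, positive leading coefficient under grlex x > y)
x*y^2 + 2*x^2 + 3*x - 3*y - 1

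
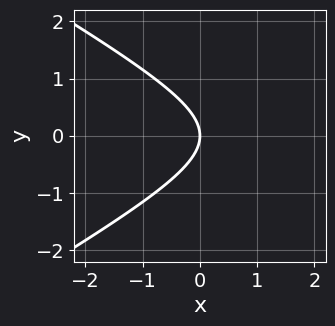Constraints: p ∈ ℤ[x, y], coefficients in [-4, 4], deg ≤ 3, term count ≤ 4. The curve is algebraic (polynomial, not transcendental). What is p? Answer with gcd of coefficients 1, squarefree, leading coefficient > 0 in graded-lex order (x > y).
x^2 - 3*y^2 - 3*x

(a) Degree: a generic line meets the curve in up to 2 points, so deg p = 2.
(b) Symmetries: mirror symmetry y ↦ −y ⇒ only even powers of y.
(c) Checking where it meets the axes: it meets the y-axis at y = 0 (among the integer gridlines); one x-axis crossing is at x = 0.
(d) Fitting integer coefficients to these (and the overall shape) gives p.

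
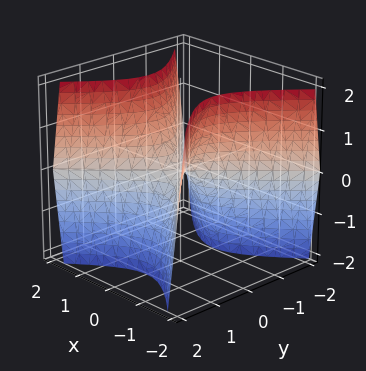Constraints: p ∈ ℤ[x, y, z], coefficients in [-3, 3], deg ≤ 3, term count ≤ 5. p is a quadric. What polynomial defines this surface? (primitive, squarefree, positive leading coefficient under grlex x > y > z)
2*x^2 - 2*y^2 - z

Degree: a hyperbolic paraboloid; a quadric, so deg p = 2.
Symmetries: mirror symmetry x ↦ −x ⇒ only even powers of x; mirror symmetry y ↦ −y ⇒ only even powers of y.
Observable constraints: one z-axis crossing is at z = 0; it crosses the x-axis at the gridline x = 0; one y-axis crossing is at y = 0.
Putting this together gives p.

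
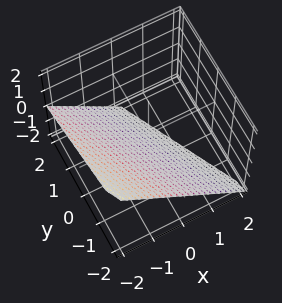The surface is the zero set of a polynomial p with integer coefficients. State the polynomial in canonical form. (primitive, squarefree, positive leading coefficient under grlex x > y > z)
Degree: every cross-section is a straight line — this is a plane, so deg p = 1.
From the axis intercepts and sections: it meets the x-axis at x = -1 (among the integer gridlines); it crosses the y-axis at the gridline y = -2; one z-axis crossing is at z = -1.
Matching integer coefficients to the picture gives p.

2*x + y + 2*z + 2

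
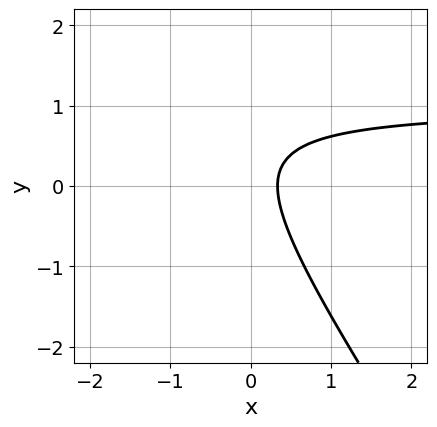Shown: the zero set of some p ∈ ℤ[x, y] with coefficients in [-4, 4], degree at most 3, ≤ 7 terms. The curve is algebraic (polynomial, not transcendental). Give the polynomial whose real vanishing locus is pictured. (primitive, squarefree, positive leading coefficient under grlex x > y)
3*x*y + 2*y^2 - 3*x - y + 1

1. deg p = 2. The shape is more complex than any degree-1 curve.
2. From the visible intercepts: the curve avoids every integer y-axis point in the box.
3. Solving for integer coefficients yields p as stated.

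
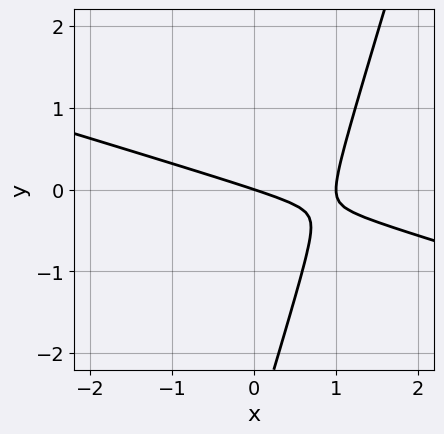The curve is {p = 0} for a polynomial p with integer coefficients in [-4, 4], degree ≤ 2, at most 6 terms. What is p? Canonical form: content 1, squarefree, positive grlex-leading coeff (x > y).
x^2 + 3*x*y - y^2 - x - 3*y

1. The degree is 2 — the shape is more complex than any degree-1 curve.
2. Observable constraints: among the integer gridlines, it crosses the x-axis at x ∈ {0, 1}; it meets the y-axis at y = 0 (among the integer gridlines).
3. These observations pin down the coefficients.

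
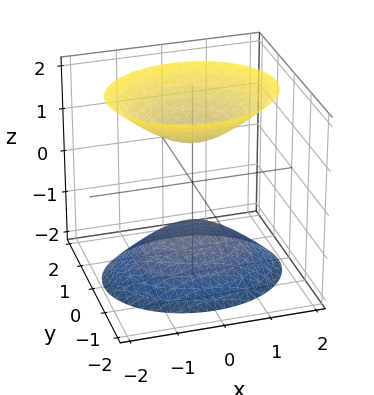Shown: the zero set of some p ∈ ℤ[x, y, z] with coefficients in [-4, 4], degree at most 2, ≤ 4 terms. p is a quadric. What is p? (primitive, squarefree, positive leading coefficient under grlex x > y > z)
First, I count 2 distinct pieces. They look like related sheets of one shape, so recover p as a whole.
Then, the degree is 2 — two separate bowl-shaped sheets opening away from each other; a quadric.
Next, symmetries: mirror symmetry x ↦ −x ⇒ only even powers of x; the y ↦ −y reflection is a symmetry, so y appears only in even powers; it's symmetric under z → −z, forcing even powers of z.
Then, reading off the gridlines: the surface avoids every integer x-axis point in the box; the surface avoids every integer y-axis point in the box; among the integer gridlines, it crosses the z-axis at z ∈ {-1, 1}.
Finally, assembling these constraints gives the stated polynomial.

2*x^2 + 3*y^2 - 2*z^2 + 2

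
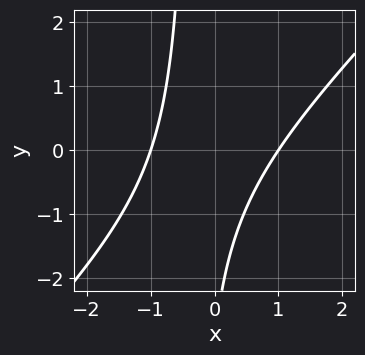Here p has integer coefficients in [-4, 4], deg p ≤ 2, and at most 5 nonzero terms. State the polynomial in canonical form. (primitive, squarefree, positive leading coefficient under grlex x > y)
3*x^2 - 3*x*y - y - 3

deg p = 2. The shape is more complex than any degree-1 curve.
From the axis intercepts and sections: the x-axis gridline crossings are at x ∈ {-1, 1}; no y-intercept at any integer in the box.
Fitting integer coefficients to these (and the overall shape) gives p.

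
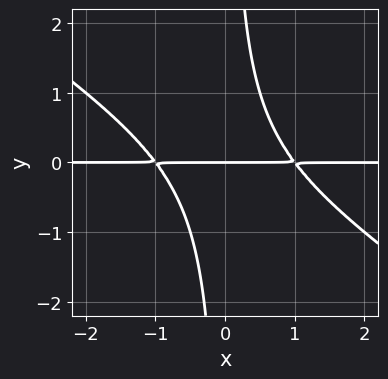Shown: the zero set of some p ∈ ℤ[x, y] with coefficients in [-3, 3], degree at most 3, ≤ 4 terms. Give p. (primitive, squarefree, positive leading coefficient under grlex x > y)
1. Degree: a generic line meets the curve in up to 3 points, so deg p = 3.
2. Observable constraints: every point of the x-axis in the box is on the curve; it meets the y-axis at y = 0 (among the integer gridlines).
3. The integer polynomial consistent with all of this is the stated p.

2*x^2*y + 3*x*y^2 - 2*y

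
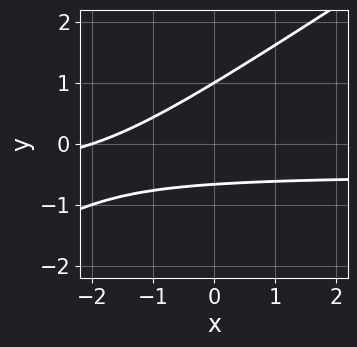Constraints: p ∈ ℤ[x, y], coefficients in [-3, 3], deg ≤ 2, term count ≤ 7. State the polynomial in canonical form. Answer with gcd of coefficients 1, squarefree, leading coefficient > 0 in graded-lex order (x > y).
2*x*y - 3*y^2 + x + y + 2

(a) The degree is 2 — the shape is more complex than any degree-1 curve.
(b) Observable constraints: it crosses the x-axis at the gridline x = -2; it meets the y-axis at y = 1 (among the integer gridlines).
(c) These observations pin down the coefficients.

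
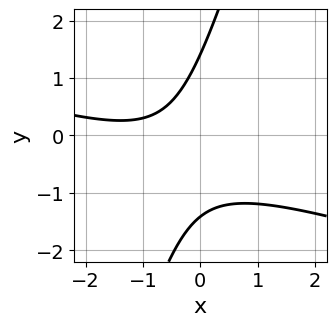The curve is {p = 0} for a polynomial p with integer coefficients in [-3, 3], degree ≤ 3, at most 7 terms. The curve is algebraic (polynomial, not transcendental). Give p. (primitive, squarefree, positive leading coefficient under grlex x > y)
x^2 + 3*x*y - y^2 + 2*x + 2

(a) deg p = 2. A generic line meets the curve in up to 2 points.
(b) Against the integer gridlines: it misses every integer gridline on the x-axis.
(c) Assembling these constraints gives the stated polynomial.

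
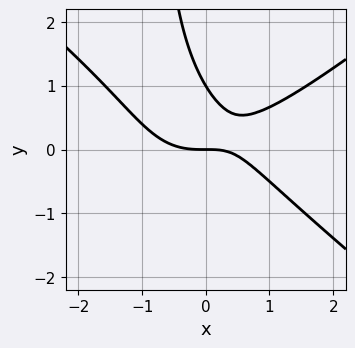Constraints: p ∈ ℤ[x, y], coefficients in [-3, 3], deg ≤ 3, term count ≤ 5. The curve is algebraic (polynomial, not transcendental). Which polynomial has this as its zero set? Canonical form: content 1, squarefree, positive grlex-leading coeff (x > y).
(a) deg p = 3. The shape is more complex than any degree-2 curve.
(b) Against the integer gridlines: it meets the x-axis at x = 0 (among the integer gridlines); among the integer gridlines, it crosses the y-axis at y ∈ {0, 1}.
(c) Solving for integer coefficients yields p as stated.

2*x^3 - 3*x*y^2 - 2*x*y - 3*y^2 + 3*y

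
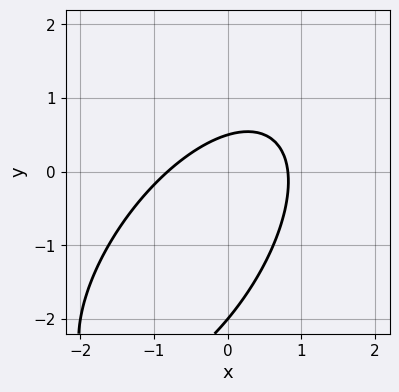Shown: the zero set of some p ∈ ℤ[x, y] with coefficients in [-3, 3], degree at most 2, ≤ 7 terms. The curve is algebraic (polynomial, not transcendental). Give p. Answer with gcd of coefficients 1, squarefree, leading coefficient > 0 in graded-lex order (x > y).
3*x^2 - 3*x*y + 2*y^2 + 3*y - 2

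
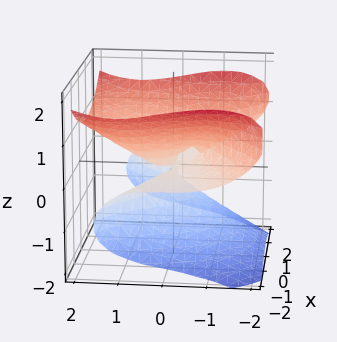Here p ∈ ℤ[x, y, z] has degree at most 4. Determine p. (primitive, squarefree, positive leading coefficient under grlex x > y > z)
2*x^2*z + y^3 - 3*z^3 - 2*y*z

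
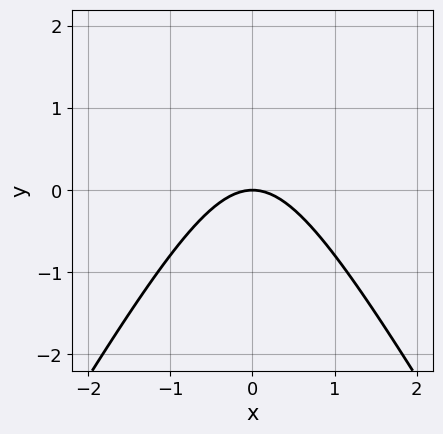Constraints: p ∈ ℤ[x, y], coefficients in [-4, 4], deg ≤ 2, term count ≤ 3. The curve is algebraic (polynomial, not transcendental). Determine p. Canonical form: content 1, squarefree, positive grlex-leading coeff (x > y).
3*x^2 - y^2 + 3*y

The degree is 2 — a generic line meets the curve in up to 2 points.
Symmetries: mirror symmetry x ↦ −x ⇒ only even powers of x.
Against the integer gridlines: one x-axis crossing is at x = 0; it meets the y-axis at y = 0 (among the integer gridlines).
Together with the visible shape, these determine p as stated.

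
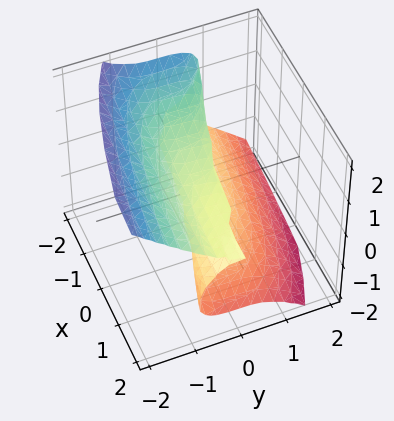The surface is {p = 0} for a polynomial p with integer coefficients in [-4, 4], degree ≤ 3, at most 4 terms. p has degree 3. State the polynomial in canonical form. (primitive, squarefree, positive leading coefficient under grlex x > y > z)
1. Degree: no degree-2 surface has this shape, so deg p = 3.
2. Observable constraints: every point of the x-axis in the box is on the surface; it crosses the y-axis at the gridline y = 0; one z-axis crossing is at z = 0.
3. The integer polynomial consistent with all of this is the stated p.

2*x*z^2 + 3*y^3 + 3*z^3 - z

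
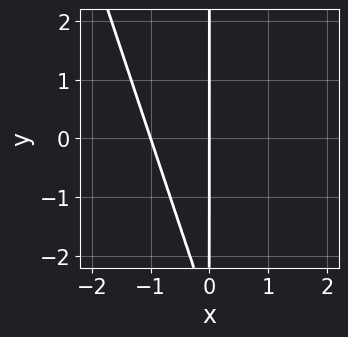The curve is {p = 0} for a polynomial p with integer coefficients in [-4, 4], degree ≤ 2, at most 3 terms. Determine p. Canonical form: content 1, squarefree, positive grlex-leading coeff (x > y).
3*x^2 + x*y + 3*x

1. deg p = 2.
2. From the axis intercepts and sections: every point of the y-axis in the box is on the curve; among the integer gridlines, it crosses the x-axis at x ∈ {-1, 0}.
3. The integer polynomial consistent with all of this is the stated p.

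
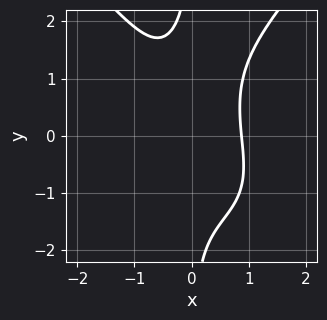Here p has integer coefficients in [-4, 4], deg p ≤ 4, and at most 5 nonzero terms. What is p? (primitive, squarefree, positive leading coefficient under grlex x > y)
x^3*y - x*y^3 + 3*x^3 - 2

1. The degree is 4 — a generic line meets the curve in up to 4 points.
2. Checking where it meets the axes: no y-intercept at any integer in the box.
3. Solving for integer coefficients yields p as stated.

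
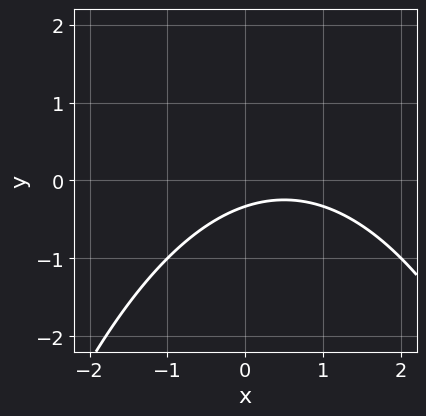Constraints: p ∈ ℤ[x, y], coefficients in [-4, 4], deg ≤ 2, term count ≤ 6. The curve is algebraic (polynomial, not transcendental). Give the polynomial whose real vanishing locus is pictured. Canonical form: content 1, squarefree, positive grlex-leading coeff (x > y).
x^2 - x + 3*y + 1

First, degree: a generic line meets the curve in up to 2 points, so deg p = 2.
Then, against the integer gridlines: the curve avoids every integer x-axis point in the box.
Finally, matching integer coefficients to the picture gives p.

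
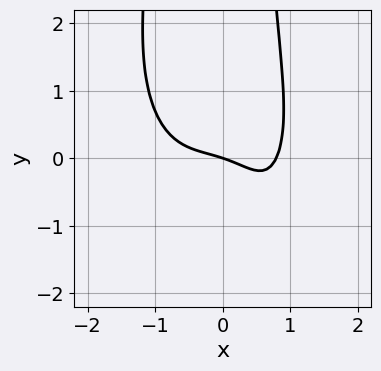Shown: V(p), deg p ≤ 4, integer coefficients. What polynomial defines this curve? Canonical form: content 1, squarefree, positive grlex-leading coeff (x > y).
(a) The degree is 4 — a generic line meets the curve in up to 4 points.
(b) Observable constraints: it meets the y-axis at y = 0 (among the integer gridlines); it meets the x-axis at x = 0 (among the integer gridlines).
(c) Together with the visible shape, these determine p as stated.

2*x^4 + x^2*y^2 + 2*x*y - x - 3*y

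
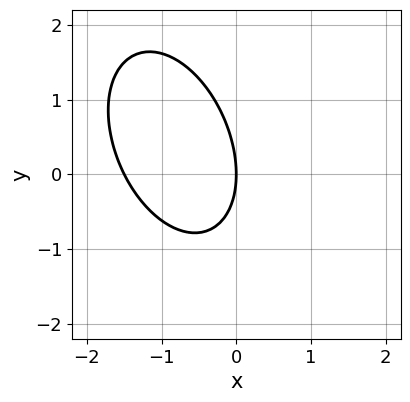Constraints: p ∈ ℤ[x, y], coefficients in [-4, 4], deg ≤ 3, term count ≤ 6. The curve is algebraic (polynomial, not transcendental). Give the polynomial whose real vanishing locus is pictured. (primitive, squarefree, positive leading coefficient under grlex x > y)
(a) deg p = 2.
(b) Observable constraints: it meets the y-axis at y = 0 (among the integer gridlines); it crosses the x-axis at the gridline x = 0.
(c) The integer polynomial consistent with all of this is the stated p.

2*x^2 + x*y + y^2 + 3*x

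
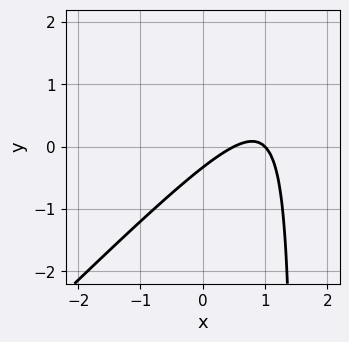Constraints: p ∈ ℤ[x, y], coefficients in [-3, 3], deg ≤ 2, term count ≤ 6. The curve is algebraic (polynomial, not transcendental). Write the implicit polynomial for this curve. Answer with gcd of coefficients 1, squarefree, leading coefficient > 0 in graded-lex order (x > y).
2*x^2 - 2*x*y - 3*x + 3*y + 1

First, deg p = 2.
Then, from the visible intercepts: it meets the x-axis at x = 1 (among the integer gridlines).
Finally, assembling these constraints gives the stated polynomial.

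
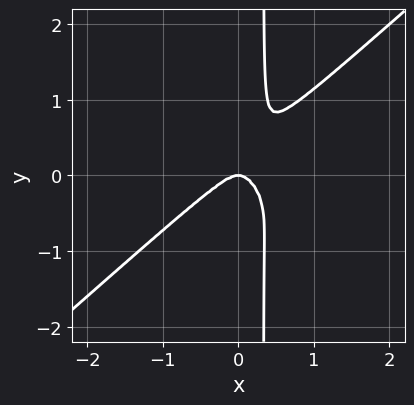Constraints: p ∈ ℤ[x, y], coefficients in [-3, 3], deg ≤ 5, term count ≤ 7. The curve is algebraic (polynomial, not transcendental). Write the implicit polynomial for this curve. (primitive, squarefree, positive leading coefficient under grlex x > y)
1. Degree: a generic line meets the curve in up to 4 points, so deg p = 4.
2. From the axis intercepts and sections: it meets the x-axis at x = 0 (among the integer gridlines); it crosses the y-axis at the gridline y = 0.
3. Matching integer coefficients to the picture gives p.

3*x^4 - x^3*y - 3*x*y^3 + x^2*y + y^3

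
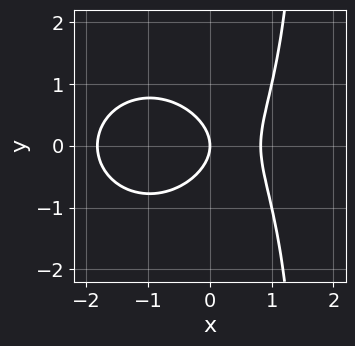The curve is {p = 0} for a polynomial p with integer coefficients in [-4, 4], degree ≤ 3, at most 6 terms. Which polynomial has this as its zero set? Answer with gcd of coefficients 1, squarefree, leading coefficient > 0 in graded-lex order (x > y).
2*x^3 + 2*x*y^2 + 2*x^2 - 3*y^2 - 3*x

First, deg p = 3. A generic line meets the curve in up to 3 points.
Next, symmetries: mirror symmetry y ↦ −y ⇒ only even powers of y.
Next, from the axis intercepts and sections: it crosses the x-axis at the gridline x = 0; it meets the y-axis at y = 0 (among the integer gridlines).
Finally, fitting integer coefficients to these (and the overall shape) gives p.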